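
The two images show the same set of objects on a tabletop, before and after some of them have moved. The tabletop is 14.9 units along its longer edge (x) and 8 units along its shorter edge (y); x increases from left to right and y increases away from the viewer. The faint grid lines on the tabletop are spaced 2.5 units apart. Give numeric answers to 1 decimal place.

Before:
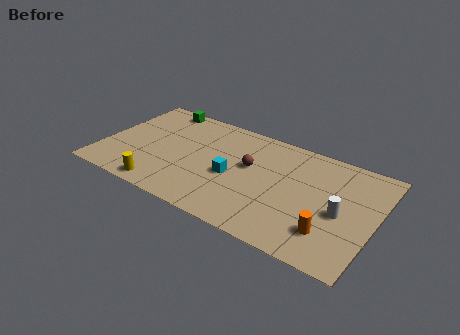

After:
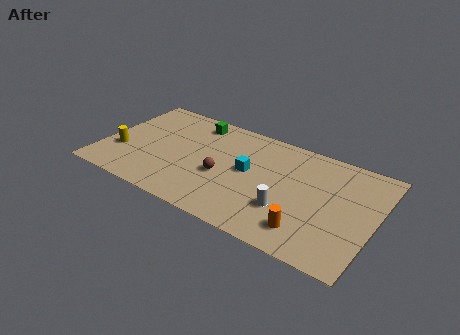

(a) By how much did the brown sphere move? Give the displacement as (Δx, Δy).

(-1.3, -1.4)

The brown sphere started near (8.0, 4.7) and ended near (6.7, 3.3).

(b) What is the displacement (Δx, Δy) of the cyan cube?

(0.8, 0.8)

The cyan cube started near (7.2, 3.5) and ended near (8.0, 4.3).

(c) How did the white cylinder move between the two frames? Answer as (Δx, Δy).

(-2.7, -1.1)

From the two frames, the white cylinder sits at roughly (13.1, 3.6) before and (10.4, 2.5) after.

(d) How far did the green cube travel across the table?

2.1

The green cube moved from about (2.5, 7.2) to (4.6, 6.8), a distance of √(2.1² + 0.4²) ≈ 2.1.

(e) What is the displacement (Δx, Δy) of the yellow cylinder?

(-2.6, 1.8)

The yellow cylinder started near (3.7, 0.9) and ended near (1.1, 2.7).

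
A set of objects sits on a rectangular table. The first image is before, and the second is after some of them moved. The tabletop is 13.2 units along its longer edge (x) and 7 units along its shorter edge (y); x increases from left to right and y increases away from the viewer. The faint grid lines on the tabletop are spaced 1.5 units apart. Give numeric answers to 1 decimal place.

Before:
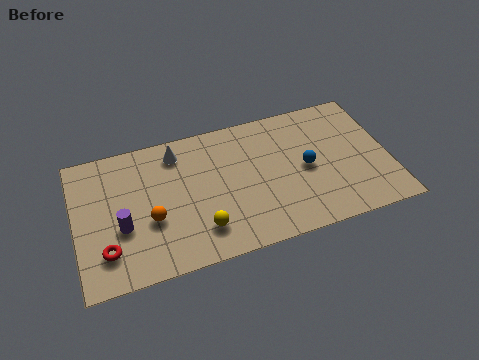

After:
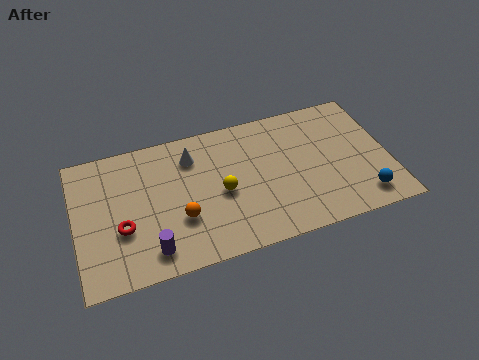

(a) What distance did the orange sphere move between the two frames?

1.2

From (3.1, 2.7) to (4.3, 2.4), the orange sphere covered √(1.2² + 0.3²) ≈ 1.2 units.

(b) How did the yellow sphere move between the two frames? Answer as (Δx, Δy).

(1.0, 1.6)

From the two frames, the yellow sphere sits at roughly (5.1, 1.6) before and (6.1, 3.2) after.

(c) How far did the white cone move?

0.7

The white cone moved from about (4.4, 5.8) to (5.0, 5.4), a distance of √(0.6² + 0.4²) ≈ 0.7.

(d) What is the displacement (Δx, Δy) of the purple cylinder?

(1.1, -1.5)

From the two frames, the purple cylinder sits at roughly (1.9, 2.7) before and (3.0, 1.2) after.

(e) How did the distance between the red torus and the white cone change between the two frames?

-1.0

They were about 5.2 units apart before and 4.2 after — 1.0 units closer together.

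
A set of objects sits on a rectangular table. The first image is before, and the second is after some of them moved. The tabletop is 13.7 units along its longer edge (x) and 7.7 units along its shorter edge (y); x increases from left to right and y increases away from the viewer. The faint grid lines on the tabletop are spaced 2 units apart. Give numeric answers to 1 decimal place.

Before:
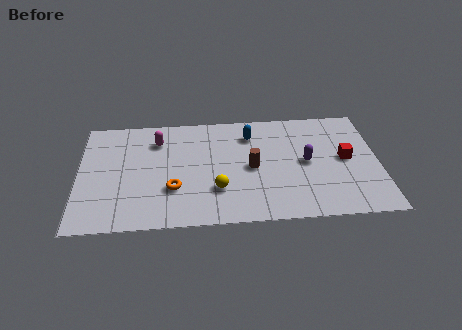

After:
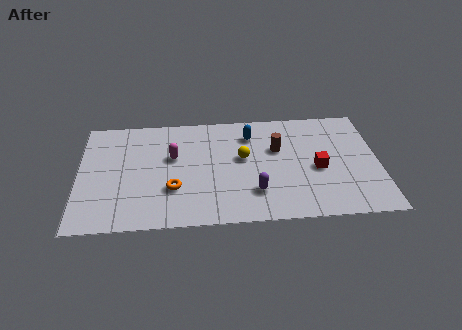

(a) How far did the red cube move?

1.4

The red cube was near (12.2, 4.0) before and (10.9, 3.4) after, so it travelled √(1.3² + 0.6²) ≈ 1.4 units.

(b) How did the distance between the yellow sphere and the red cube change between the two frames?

-2.6

The distance was about 6.1 in the first image and 3.5 in the second, so they moved 2.6 units closer together.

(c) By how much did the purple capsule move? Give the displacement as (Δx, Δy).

(-2.4, -1.9)

The purple capsule was at about (10.4, 3.9) and moved to about (8.0, 2.0).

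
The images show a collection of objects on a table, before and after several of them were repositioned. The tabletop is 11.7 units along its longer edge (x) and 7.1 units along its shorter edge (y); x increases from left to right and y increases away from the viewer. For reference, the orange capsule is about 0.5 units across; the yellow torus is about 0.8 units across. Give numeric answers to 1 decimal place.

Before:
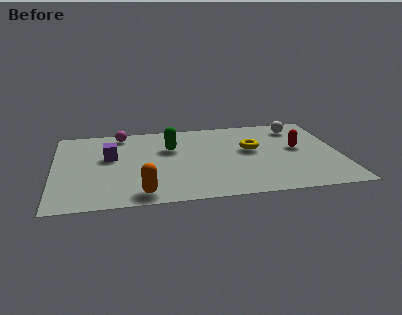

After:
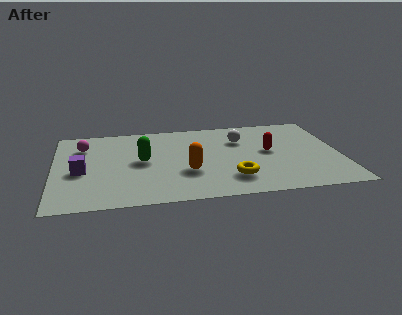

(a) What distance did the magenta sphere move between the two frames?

1.8

From (2.8, 6.2) to (1.2, 5.3), the magenta sphere covered √(1.6² + 0.9²) ≈ 1.8 units.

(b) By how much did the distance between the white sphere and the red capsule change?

-0.3

They were about 1.9 units apart before and 1.6 after — 0.3 units closer together.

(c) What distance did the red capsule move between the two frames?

1.2

From (10.0, 3.9) to (8.8, 3.8), the red capsule covered √(1.2² + 0.1²) ≈ 1.2 units.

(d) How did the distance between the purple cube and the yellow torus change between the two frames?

+0.5

Before: roughly 5.8 units apart; after: 6.3. That's 0.5 units further apart.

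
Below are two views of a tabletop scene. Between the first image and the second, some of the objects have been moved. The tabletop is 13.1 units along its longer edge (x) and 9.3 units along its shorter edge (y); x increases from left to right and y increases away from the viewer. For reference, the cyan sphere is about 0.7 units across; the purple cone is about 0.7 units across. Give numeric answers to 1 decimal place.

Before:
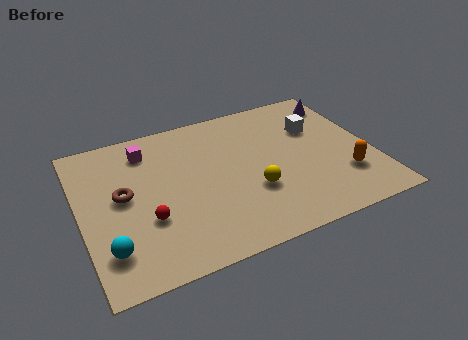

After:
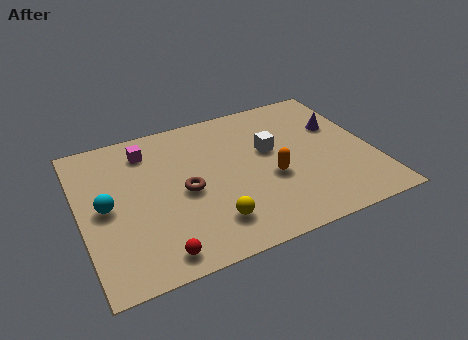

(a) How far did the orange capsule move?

3.4

From (11.6, 2.6) to (8.4, 3.7), the orange capsule covered √(3.2² + 1.1²) ≈ 3.4 units.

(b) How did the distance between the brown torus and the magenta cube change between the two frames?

+0.7

The distance was about 2.8 in the first image and 3.5 in the second, so they moved 0.7 units further apart.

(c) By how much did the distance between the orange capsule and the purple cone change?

-0.9

The distance was about 5.0 in the first image and 4.1 in the second, so they moved 0.9 units closer together.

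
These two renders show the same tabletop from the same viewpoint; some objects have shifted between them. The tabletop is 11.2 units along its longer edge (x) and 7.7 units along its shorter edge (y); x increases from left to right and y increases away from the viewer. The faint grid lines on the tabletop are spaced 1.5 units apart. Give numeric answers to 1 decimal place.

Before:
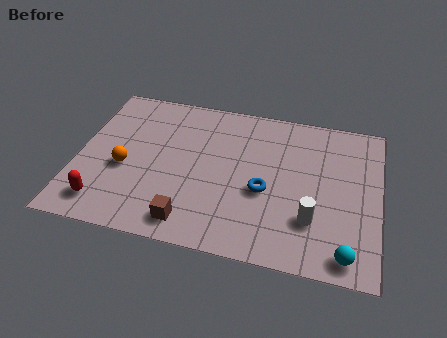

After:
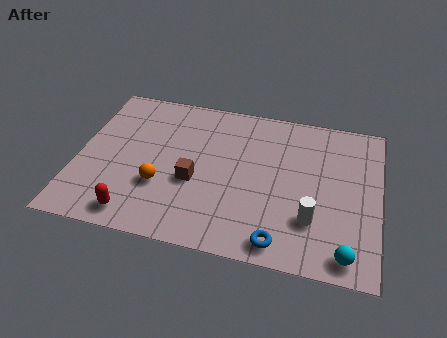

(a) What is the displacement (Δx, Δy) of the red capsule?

(1.2, -0.3)

The red capsule was at about (1.2, 1.3) and moved to about (2.4, 1.0).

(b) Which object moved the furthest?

the blue torus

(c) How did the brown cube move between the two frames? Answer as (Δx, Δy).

(0.0, 2.0)

The brown cube was at about (4.4, 1.1) and moved to about (4.4, 3.1).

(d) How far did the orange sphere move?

1.5

From (1.8, 3.2) to (3.2, 2.6), the orange sphere covered √(1.4² + 0.6²) ≈ 1.5 units.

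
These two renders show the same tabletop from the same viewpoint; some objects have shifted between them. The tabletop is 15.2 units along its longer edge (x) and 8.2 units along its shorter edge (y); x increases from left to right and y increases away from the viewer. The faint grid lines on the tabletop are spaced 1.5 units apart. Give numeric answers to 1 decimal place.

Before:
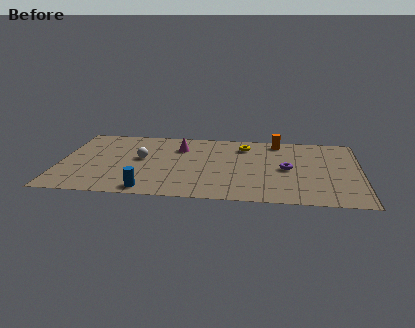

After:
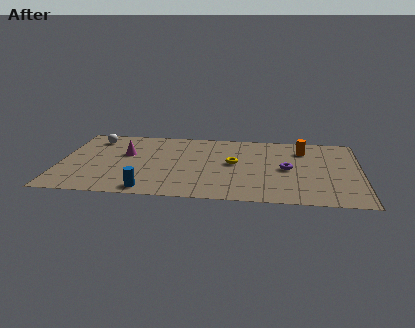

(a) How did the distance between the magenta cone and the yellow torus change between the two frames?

+2.2

Before: roughly 3.3 units apart; after: 5.5. That's 2.2 units further apart.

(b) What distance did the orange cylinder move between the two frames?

1.6

From (11.0, 7.2) to (12.3, 6.3), the orange cylinder covered √(1.3² + 0.9²) ≈ 1.6 units.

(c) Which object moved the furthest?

the white sphere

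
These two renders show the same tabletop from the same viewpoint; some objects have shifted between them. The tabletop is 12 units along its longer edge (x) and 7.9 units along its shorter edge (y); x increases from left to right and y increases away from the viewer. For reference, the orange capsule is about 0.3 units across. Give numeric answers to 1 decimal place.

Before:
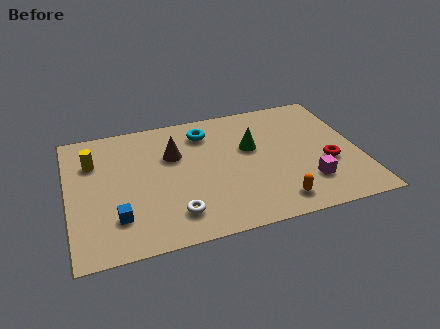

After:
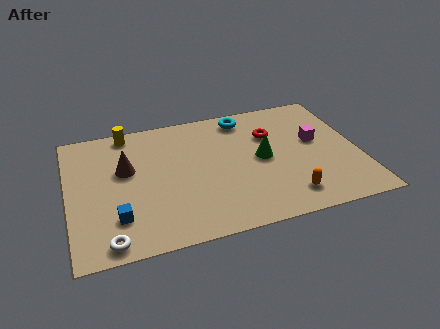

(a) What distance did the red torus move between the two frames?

3.2

The red torus was near (10.6, 3.0) before and (8.5, 5.4) after, so it travelled √(2.1² + 2.4²) ≈ 3.2 units.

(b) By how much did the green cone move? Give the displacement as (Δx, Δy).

(0.4, -0.8)

From the two frames, the green cone sits at roughly (7.6, 4.8) before and (8.0, 4.0) after.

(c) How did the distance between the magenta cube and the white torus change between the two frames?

+4.0

Before: roughly 5.5 units apart; after: 9.5. That's 4.0 units further apart.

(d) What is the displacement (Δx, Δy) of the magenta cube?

(0.6, 2.5)

The magenta cube was at about (9.7, 2.0) and moved to about (10.3, 4.5).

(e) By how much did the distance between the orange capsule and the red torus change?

+1.1

The distance was about 2.9 in the first image and 4.0 in the second, so they moved 1.1 units further apart.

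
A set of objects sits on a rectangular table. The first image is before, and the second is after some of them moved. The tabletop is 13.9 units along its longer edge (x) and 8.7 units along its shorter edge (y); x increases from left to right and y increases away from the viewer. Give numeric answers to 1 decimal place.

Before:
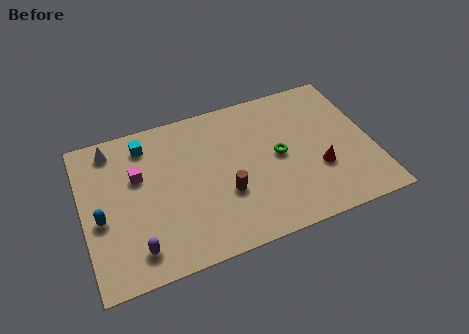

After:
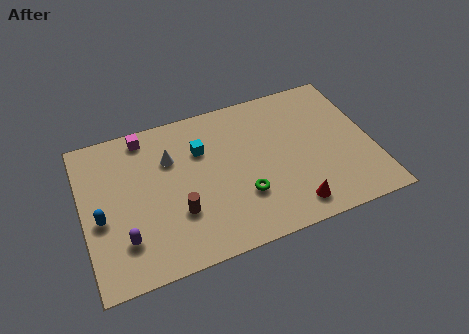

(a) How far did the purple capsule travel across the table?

0.9

The purple capsule moved from about (2.3, 1.5) to (1.8, 2.2), a distance of √(0.5² + 0.7²) ≈ 0.9.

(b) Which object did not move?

the blue capsule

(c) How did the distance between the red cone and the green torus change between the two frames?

+0.3

They were about 2.3 units apart before and 2.6 after — 0.3 units further apart.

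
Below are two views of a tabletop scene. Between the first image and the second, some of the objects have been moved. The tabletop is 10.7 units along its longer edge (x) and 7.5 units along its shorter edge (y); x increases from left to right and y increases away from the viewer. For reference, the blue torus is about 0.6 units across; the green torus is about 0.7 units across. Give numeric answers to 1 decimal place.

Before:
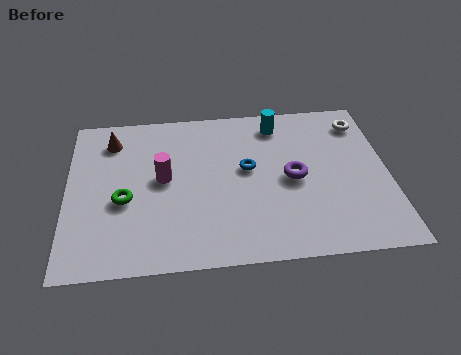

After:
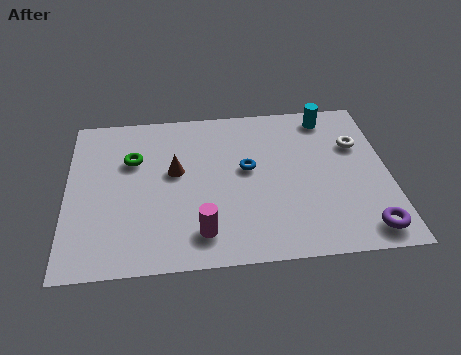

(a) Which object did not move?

the blue torus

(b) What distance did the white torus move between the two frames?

1.1

The white torus was near (9.9, 6.1) before and (9.7, 5.0) after, so it travelled √(0.2² + 1.1²) ≈ 1.1 units.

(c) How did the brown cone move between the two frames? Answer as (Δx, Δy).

(2.1, -1.7)

The brown cone started near (1.5, 6.0) and ended near (3.6, 4.3).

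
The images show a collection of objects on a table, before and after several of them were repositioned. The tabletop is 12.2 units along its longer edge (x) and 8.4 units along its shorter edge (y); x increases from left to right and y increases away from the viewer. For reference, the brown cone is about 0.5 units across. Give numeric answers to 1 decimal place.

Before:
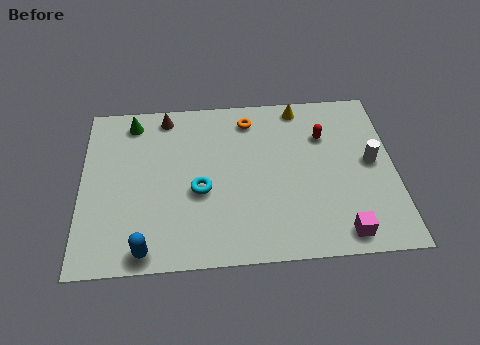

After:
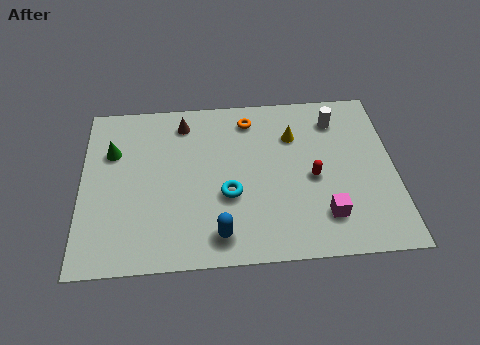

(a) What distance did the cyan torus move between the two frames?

1.1

The cyan torus was near (4.6, 3.5) before and (5.7, 3.2) after, so it travelled √(1.1² + 0.3²) ≈ 1.1 units.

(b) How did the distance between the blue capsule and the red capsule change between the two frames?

-4.2

They were about 8.7 units apart before and 4.5 after — 4.2 units closer together.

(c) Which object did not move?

the orange torus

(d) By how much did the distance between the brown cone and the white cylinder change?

-2.5

They were about 8.5 units apart before and 6.0 after — 2.5 units closer together.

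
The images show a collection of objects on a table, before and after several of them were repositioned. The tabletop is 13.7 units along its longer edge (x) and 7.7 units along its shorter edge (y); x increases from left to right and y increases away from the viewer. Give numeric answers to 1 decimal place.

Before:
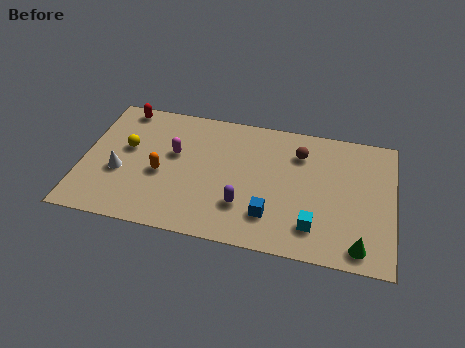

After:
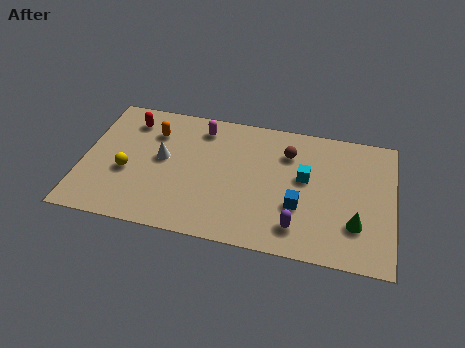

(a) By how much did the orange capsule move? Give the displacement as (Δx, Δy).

(-0.5, 2.4)

The orange capsule was at about (3.5, 3.3) and moved to about (3.0, 5.7).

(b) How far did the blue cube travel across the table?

1.4

The blue cube was near (8.4, 1.9) before and (9.6, 2.7) after, so it travelled √(1.2² + 0.8²) ≈ 1.4 units.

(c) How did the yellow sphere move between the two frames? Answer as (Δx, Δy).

(0.1, -1.4)

From the two frames, the yellow sphere sits at roughly (1.9, 4.5) before and (2.0, 3.1) after.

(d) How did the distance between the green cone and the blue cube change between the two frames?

-1.5

They were about 4.0 units apart before and 2.5 after — 1.5 units closer together.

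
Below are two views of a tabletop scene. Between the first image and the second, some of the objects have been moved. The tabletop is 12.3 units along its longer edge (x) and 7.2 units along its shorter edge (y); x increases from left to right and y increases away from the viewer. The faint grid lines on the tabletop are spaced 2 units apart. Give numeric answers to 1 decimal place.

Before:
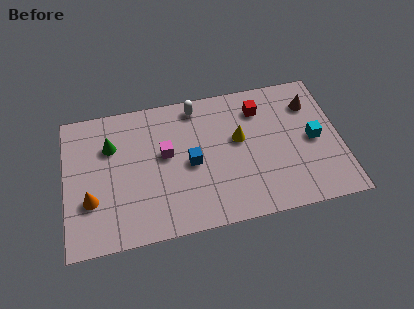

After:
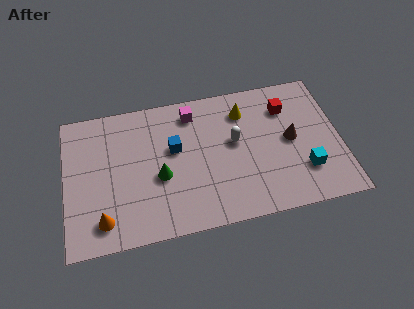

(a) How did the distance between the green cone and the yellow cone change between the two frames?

-1.1

The distance was about 5.8 in the first image and 4.7 in the second, so they moved 1.1 units closer together.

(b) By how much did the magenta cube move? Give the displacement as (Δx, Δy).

(1.3, 1.9)

The magenta cube was at about (4.5, 4.1) and moved to about (5.8, 6.0).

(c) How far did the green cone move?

2.9

The green cone moved from about (2.1, 5.0) to (4.2, 3.0), a distance of √(2.1² + 2.0²) ≈ 2.9.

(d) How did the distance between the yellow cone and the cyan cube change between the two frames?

+1.0

Before: roughly 3.4 units apart; after: 4.4. That's 1.0 units further apart.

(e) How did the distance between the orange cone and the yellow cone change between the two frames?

+0.9

Before: roughly 6.9 units apart; after: 7.8. That's 0.9 units further apart.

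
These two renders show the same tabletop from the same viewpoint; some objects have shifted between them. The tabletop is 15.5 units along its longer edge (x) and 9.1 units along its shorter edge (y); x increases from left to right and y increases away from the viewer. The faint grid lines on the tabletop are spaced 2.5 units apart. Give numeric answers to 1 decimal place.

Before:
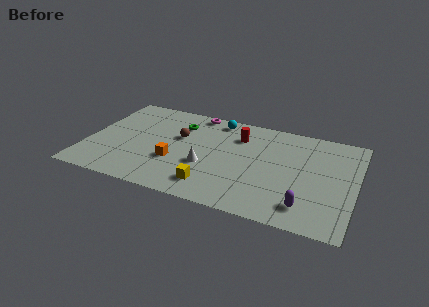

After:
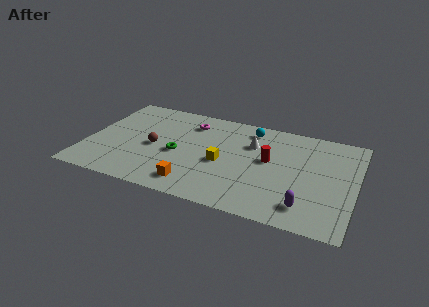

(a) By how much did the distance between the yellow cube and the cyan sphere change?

-2.4

They were about 6.3 units apart before and 3.9 after — 2.4 units closer together.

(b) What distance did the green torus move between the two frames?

2.8

The green torus was near (5.1, 6.8) before and (5.3, 4.0) after, so it travelled √(0.2² + 2.8²) ≈ 2.8 units.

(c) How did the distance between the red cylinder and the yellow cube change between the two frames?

-2.4

The distance was about 5.2 in the first image and 2.8 in the second, so they moved 2.4 units closer together.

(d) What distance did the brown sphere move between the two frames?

1.9

The brown sphere was near (5.2, 5.6) before and (3.9, 4.2) after, so it travelled √(1.3² + 1.4²) ≈ 1.9 units.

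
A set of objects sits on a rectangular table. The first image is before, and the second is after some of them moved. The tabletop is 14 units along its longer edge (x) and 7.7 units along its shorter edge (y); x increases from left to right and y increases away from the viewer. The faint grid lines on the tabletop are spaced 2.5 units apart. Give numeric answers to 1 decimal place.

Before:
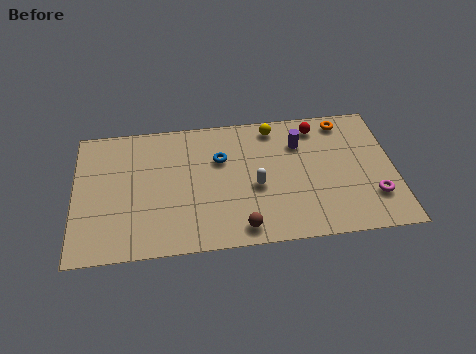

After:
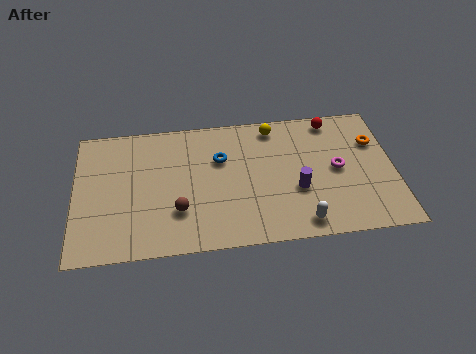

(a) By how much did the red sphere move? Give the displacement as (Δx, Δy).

(0.7, 0.3)

The red sphere was at about (10.7, 6.5) and moved to about (11.4, 6.8).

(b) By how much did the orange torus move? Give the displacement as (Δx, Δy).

(1.3, -1.4)

The orange torus started near (11.9, 6.7) and ended near (13.2, 5.3).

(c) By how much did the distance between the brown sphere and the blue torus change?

-0.8

They were about 4.2 units apart before and 3.4 after — 0.8 units closer together.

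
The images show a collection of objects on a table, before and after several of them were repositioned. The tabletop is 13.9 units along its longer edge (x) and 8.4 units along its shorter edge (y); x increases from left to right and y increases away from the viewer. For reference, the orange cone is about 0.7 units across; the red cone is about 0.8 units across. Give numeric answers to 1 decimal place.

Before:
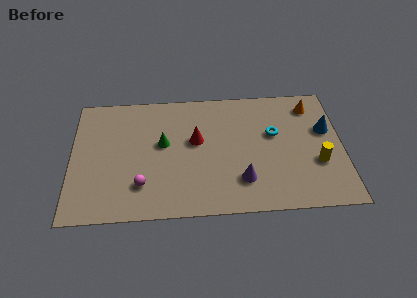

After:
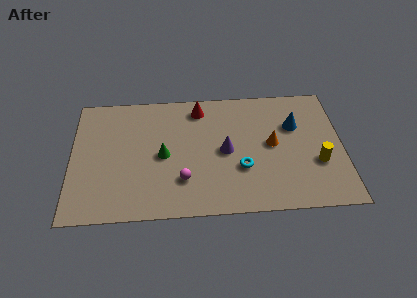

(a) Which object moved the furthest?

the orange cone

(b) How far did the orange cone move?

3.3

The orange cone was near (12.4, 6.9) before and (10.3, 4.4) after, so it travelled √(2.1² + 2.5²) ≈ 3.3 units.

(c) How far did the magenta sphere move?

2.1

The magenta sphere moved from about (3.6, 2.1) to (5.7, 2.3), a distance of √(2.1² + 0.2²) ≈ 2.1.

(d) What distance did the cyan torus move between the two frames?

2.8

From (10.4, 5.1) to (8.7, 2.9), the cyan torus covered √(1.7² + 2.2²) ≈ 2.8 units.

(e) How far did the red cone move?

2.2

From (6.4, 4.9) to (6.6, 7.1), the red cone covered √(0.2² + 2.2²) ≈ 2.2 units.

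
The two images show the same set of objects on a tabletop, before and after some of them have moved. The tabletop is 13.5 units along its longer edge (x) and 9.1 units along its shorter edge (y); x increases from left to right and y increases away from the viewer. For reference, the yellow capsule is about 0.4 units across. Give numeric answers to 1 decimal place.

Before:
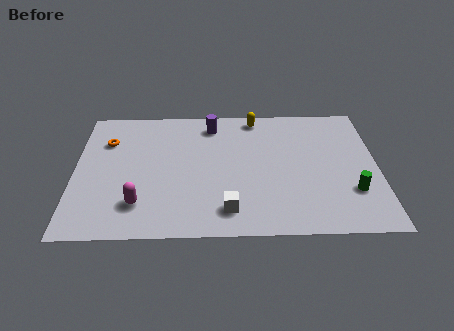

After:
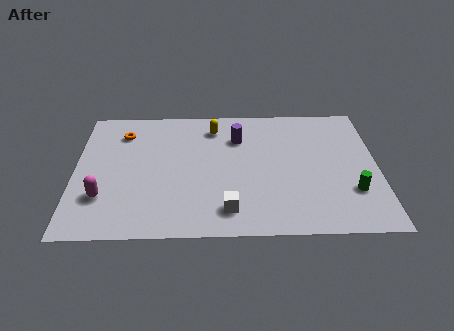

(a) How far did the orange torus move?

0.9

From (1.4, 6.5) to (2.1, 7.1), the orange torus covered √(0.7² + 0.6²) ≈ 0.9 units.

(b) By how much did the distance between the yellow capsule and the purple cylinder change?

-0.7

Before: roughly 2.1 units apart; after: 1.4. That's 0.7 units closer together.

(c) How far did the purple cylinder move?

1.6

From (6.1, 7.6) to (7.3, 6.6), the purple cylinder covered √(1.2² + 1.0²) ≈ 1.6 units.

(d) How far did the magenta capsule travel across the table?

1.7

The magenta capsule was near (2.9, 2.1) before and (1.3, 2.6) after, so it travelled √(1.6² + 0.5²) ≈ 1.7 units.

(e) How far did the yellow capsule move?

2.0

The yellow capsule was near (8.1, 8.1) before and (6.2, 7.4) after, so it travelled √(1.9² + 0.7²) ≈ 2.0 units.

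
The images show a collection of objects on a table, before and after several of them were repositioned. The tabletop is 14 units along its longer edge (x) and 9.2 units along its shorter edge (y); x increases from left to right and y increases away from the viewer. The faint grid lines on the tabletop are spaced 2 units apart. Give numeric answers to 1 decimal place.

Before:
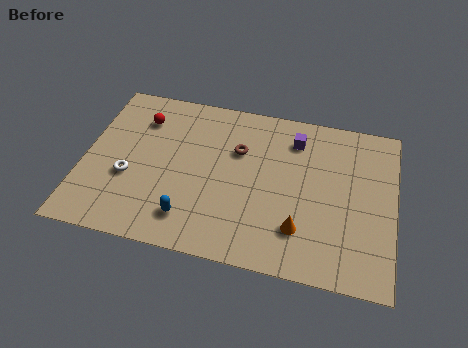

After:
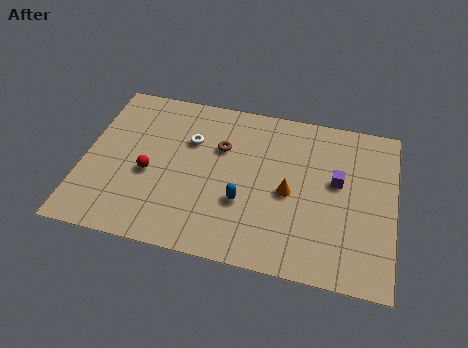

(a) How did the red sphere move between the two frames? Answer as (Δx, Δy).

(0.6, -3.1)

The red sphere started near (2.4, 7.0) and ended near (3.0, 3.9).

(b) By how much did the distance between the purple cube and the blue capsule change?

-2.4

Before: roughly 7.0 units apart; after: 4.6. That's 2.4 units closer together.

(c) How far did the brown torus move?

0.8

The brown torus moved from about (6.9, 6.1) to (6.1, 6.1), a distance of √(0.8² + 0.0²) ≈ 0.8.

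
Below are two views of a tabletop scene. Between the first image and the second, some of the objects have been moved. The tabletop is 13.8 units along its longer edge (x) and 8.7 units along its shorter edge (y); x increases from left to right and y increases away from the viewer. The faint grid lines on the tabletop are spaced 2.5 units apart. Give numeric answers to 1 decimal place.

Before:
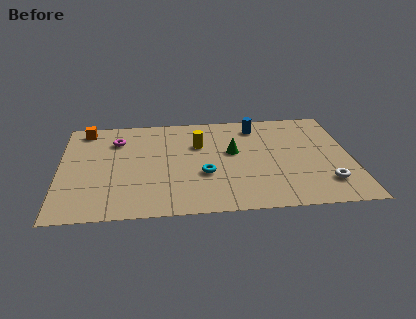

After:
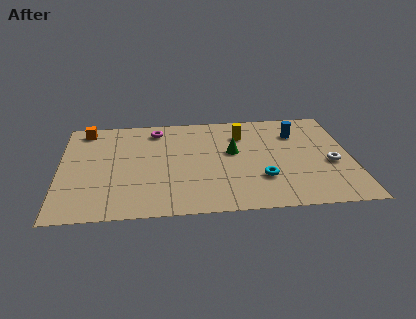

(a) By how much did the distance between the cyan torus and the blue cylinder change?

-0.6

They were about 4.8 units apart before and 4.2 after — 0.6 units closer together.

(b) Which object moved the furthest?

the cyan torus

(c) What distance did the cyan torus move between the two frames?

2.8

The cyan torus moved from about (6.8, 3.2) to (9.5, 2.6), a distance of √(2.7² + 0.6²) ≈ 2.8.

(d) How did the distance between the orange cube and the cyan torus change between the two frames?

+2.6

Before: roughly 7.1 units apart; after: 9.7. That's 2.6 units further apart.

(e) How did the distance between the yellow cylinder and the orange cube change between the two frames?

+1.9

The distance was about 5.7 in the first image and 7.6 in the second, so they moved 1.9 units further apart.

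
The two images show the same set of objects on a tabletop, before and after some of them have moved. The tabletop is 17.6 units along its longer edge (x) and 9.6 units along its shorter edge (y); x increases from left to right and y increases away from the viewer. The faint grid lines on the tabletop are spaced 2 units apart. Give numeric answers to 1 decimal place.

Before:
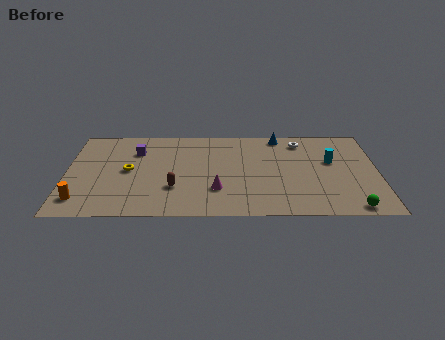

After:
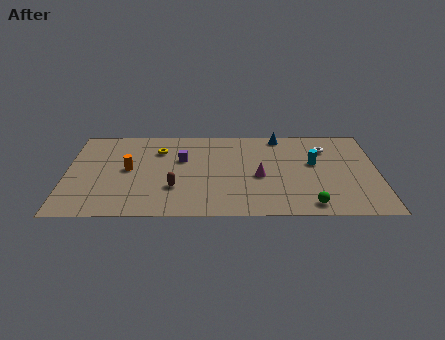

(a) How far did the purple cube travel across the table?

2.8

From (3.9, 7.0) to (6.5, 6.1), the purple cube covered √(2.6² + 0.9²) ≈ 2.8 units.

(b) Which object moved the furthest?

the orange cylinder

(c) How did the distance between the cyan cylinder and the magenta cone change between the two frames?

-3.8

Before: roughly 7.2 units apart; after: 3.4. That's 3.8 units closer together.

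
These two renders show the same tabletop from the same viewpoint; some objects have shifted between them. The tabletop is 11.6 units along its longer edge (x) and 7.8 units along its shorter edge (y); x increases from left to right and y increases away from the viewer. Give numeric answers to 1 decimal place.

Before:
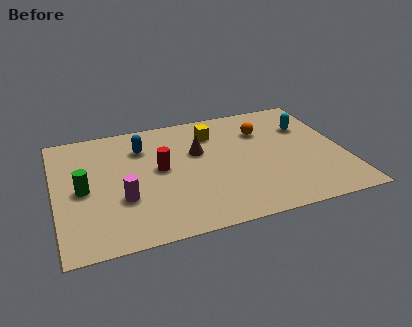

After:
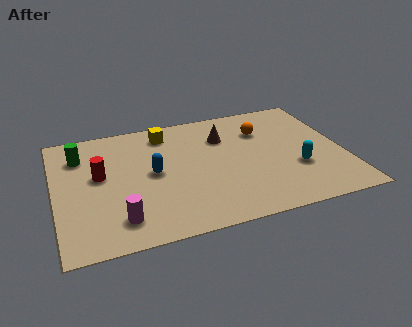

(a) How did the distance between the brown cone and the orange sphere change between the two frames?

-1.2

The distance was about 2.8 in the first image and 1.6 in the second, so they moved 1.2 units closer together.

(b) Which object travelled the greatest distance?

the cyan capsule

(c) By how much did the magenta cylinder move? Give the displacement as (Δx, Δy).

(-0.2, -1.2)

The magenta cylinder started near (2.6, 2.7) and ended near (2.4, 1.5).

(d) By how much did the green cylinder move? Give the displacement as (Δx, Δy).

(0.0, 2.2)

The green cylinder started near (1.1, 3.7) and ended near (1.1, 5.9).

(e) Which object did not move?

the orange sphere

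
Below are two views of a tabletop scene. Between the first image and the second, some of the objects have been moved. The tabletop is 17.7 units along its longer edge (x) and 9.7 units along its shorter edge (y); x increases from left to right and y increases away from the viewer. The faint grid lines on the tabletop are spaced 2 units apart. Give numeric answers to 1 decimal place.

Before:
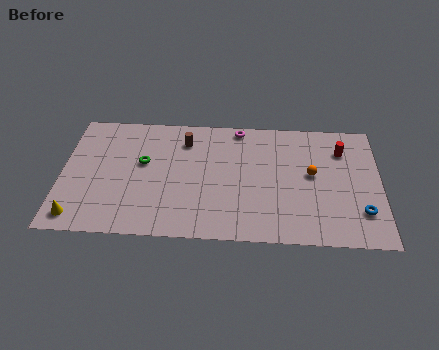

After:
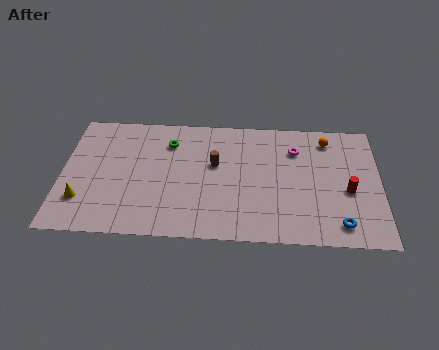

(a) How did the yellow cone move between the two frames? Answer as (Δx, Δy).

(0.2, 1.3)

From the two frames, the yellow cone sits at roughly (1.0, 1.3) before and (1.2, 2.6) after.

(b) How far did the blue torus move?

1.6

The blue torus was near (16.6, 2.5) before and (15.4, 1.5) after, so it travelled √(1.2² + 1.0²) ≈ 1.6 units.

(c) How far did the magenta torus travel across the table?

3.6

The magenta torus was near (9.8, 8.8) before and (13.0, 7.2) after, so it travelled √(3.2² + 1.6²) ≈ 3.6 units.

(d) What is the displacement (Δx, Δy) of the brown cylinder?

(1.7, -1.8)

From the two frames, the brown cylinder sits at roughly (6.8, 7.6) before and (8.5, 5.8) after.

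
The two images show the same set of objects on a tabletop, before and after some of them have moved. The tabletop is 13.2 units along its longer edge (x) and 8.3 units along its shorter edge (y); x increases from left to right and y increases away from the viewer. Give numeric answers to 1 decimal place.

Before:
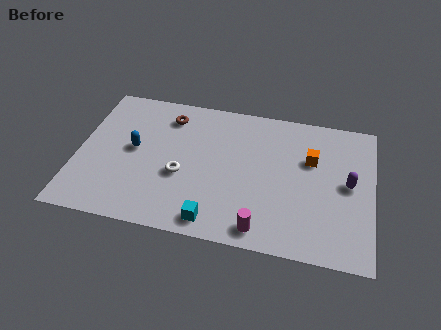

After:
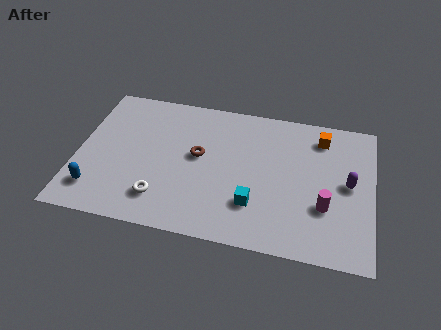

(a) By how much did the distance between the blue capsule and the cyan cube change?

+1.9

Before: roughly 5.1 units apart; after: 7.0. That's 1.9 units further apart.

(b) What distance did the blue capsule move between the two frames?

3.1

The blue capsule moved from about (2.5, 4.4) to (1.0, 1.7), a distance of √(1.5² + 2.7²) ≈ 3.1.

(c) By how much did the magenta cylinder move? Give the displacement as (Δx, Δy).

(2.7, 1.8)

From the two frames, the magenta cylinder sits at roughly (8.4, 1.0) before and (11.1, 2.8) after.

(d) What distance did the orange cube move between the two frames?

1.5

From (10.4, 5.4) to (10.8, 6.8), the orange cube covered √(0.4² + 1.4²) ≈ 1.5 units.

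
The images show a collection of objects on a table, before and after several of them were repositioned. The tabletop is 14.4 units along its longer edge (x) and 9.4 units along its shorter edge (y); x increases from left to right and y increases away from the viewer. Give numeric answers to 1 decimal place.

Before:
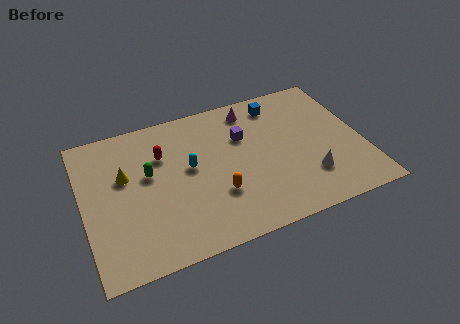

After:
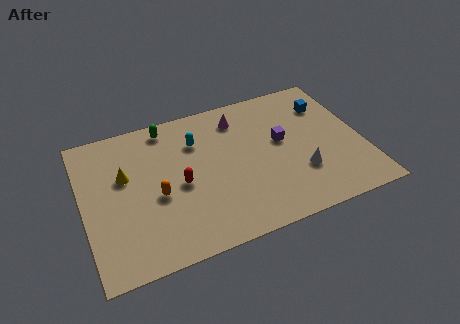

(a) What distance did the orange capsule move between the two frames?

3.2

The orange capsule moved from about (6.7, 3.0) to (3.7, 4.0), a distance of √(3.0² + 1.0²) ≈ 3.2.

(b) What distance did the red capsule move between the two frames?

2.3

The red capsule moved from about (4.2, 6.5) to (4.9, 4.3), a distance of √(0.7² + 2.2²) ≈ 2.3.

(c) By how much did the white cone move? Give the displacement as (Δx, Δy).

(-0.4, 0.4)

The white cone was at about (11.4, 2.5) and moved to about (11.0, 2.9).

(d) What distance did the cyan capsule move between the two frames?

1.7

The cyan capsule was near (5.5, 5.2) before and (6.0, 6.8) after, so it travelled √(0.5² + 1.6²) ≈ 1.7 units.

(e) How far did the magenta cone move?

0.8

The magenta cone was near (9.0, 8.0) before and (8.3, 7.6) after, so it travelled √(0.7² + 0.4²) ≈ 0.8 units.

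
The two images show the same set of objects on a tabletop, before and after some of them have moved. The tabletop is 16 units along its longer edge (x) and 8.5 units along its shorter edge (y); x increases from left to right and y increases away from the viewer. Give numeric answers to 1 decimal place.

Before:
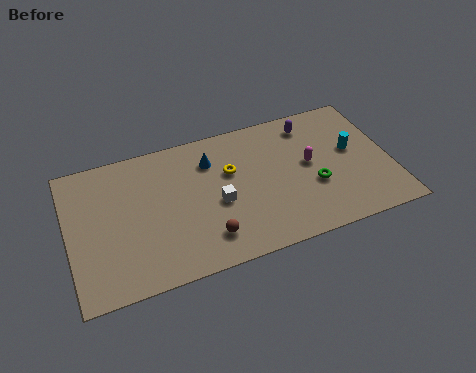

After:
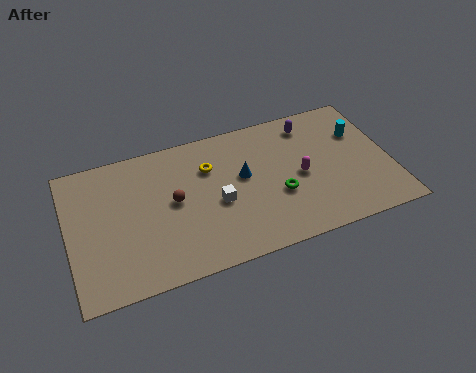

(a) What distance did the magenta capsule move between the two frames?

0.8

From (12.0, 4.6) to (11.5, 4.0), the magenta capsule covered √(0.5² + 0.6²) ≈ 0.8 units.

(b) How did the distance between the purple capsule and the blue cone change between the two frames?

-0.9

Before: roughly 5.1 units apart; after: 4.2. That's 0.9 units closer together.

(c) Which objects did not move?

the purple capsule and the white cube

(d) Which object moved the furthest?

the brown sphere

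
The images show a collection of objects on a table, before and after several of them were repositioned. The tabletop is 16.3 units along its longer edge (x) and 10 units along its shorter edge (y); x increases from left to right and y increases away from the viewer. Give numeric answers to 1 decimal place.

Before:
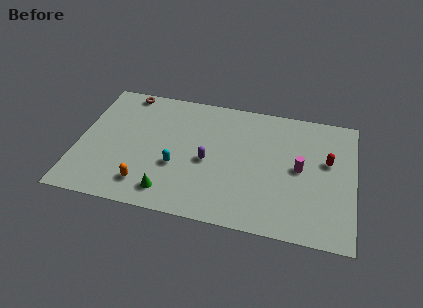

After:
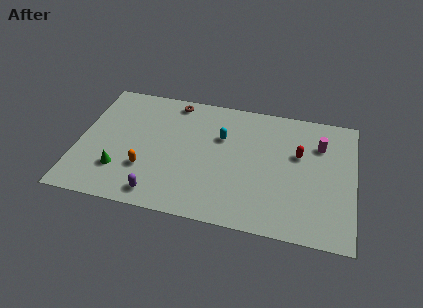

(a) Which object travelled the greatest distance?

the purple capsule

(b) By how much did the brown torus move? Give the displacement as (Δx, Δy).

(2.9, -0.2)

From the two frames, the brown torus sits at roughly (2.5, 9.1) before and (5.4, 8.9) after.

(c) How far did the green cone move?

3.2

The green cone moved from about (5.6, 1.6) to (2.6, 2.7), a distance of √(3.0² + 1.1²) ≈ 3.2.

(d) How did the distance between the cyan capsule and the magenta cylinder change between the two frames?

-1.5

The distance was about 7.3 in the first image and 5.8 in the second, so they moved 1.5 units closer together.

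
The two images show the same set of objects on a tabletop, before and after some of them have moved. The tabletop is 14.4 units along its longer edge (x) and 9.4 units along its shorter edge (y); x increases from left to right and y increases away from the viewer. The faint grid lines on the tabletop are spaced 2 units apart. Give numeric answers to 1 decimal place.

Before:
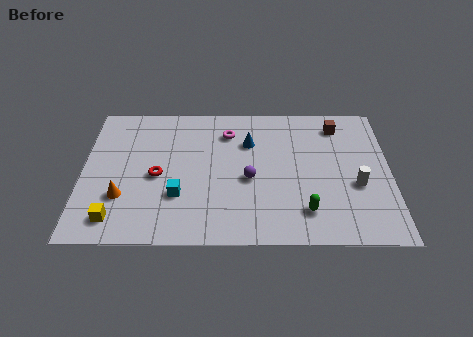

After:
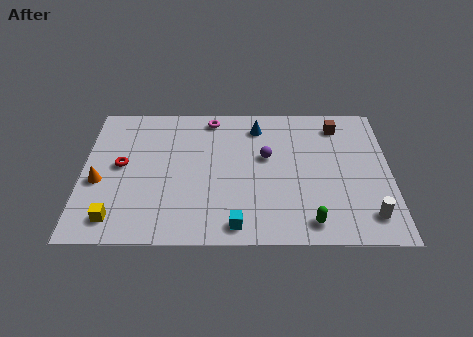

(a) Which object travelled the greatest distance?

the cyan cube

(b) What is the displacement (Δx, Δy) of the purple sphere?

(0.8, 1.5)

From the two frames, the purple sphere sits at roughly (7.8, 4.1) before and (8.6, 5.6) after.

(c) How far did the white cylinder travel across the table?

2.1

The white cylinder was near (12.8, 3.7) before and (13.3, 1.7) after, so it travelled √(0.5² + 2.0²) ≈ 2.1 units.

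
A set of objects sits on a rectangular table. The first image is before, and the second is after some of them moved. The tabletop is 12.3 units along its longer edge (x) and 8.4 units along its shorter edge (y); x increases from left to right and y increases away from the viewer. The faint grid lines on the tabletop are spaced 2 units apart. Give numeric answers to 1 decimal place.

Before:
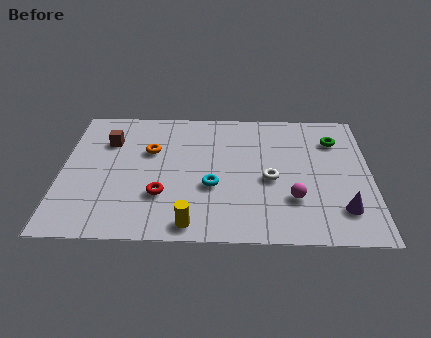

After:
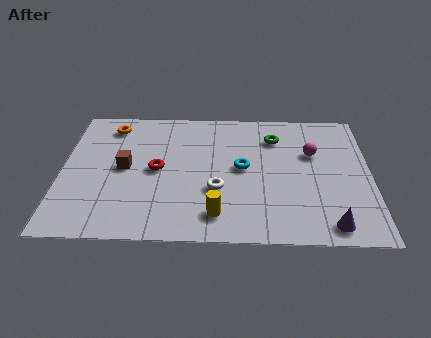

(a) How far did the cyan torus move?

1.7

From (6.0, 3.2) to (7.2, 4.4), the cyan torus covered √(1.2² + 1.2²) ≈ 1.7 units.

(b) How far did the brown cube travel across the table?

1.8

The brown cube moved from about (1.8, 6.0) to (2.5, 4.3), a distance of √(0.7² + 1.7²) ≈ 1.8.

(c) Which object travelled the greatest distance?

the magenta sphere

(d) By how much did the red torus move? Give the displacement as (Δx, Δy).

(-0.2, 1.6)

From the two frames, the red torus sits at roughly (4.0, 2.6) before and (3.8, 4.2) after.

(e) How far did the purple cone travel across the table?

1.0

The purple cone moved from about (11.1, 1.9) to (10.6, 1.0), a distance of √(0.5² + 0.9²) ≈ 1.0.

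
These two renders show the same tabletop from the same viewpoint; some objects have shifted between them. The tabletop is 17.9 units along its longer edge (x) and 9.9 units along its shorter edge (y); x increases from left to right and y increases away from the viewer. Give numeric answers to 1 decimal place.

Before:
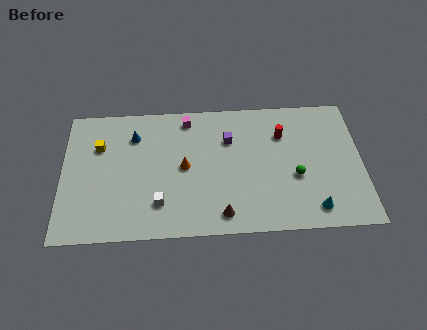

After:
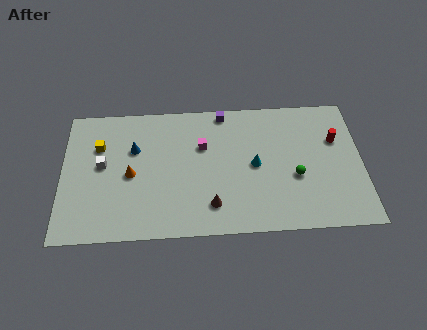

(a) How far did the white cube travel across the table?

4.5

The white cube was near (5.8, 2.4) before and (2.4, 5.4) after, so it travelled √(3.4² + 3.0²) ≈ 4.5 units.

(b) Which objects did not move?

the yellow cube and the green sphere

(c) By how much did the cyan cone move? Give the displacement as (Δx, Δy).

(-3.4, 3.4)

The cyan cone started near (14.9, 1.5) and ended near (11.5, 4.9).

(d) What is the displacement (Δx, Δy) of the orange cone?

(-3.2, -0.4)

The orange cone started near (7.3, 5.0) and ended near (4.1, 4.6).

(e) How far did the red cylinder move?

3.3

From (13.2, 7.1) to (16.4, 6.5), the red cylinder covered √(3.2² + 0.6²) ≈ 3.3 units.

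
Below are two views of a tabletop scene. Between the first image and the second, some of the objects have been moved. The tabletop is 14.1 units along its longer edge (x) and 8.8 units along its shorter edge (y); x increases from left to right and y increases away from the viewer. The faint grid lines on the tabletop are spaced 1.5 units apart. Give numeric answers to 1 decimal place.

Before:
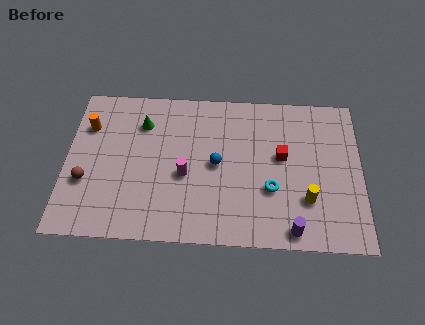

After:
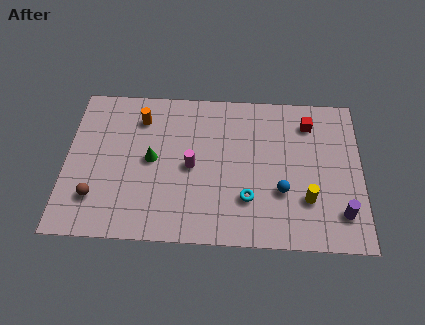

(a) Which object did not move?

the yellow cylinder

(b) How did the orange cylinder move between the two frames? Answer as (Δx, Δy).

(2.5, 0.6)

From the two frames, the orange cylinder sits at roughly (1.0, 6.3) before and (3.5, 6.9) after.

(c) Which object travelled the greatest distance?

the blue sphere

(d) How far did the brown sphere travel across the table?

1.0

From (1.0, 3.1) to (1.5, 2.2), the brown sphere covered √(0.5² + 0.9²) ≈ 1.0 units.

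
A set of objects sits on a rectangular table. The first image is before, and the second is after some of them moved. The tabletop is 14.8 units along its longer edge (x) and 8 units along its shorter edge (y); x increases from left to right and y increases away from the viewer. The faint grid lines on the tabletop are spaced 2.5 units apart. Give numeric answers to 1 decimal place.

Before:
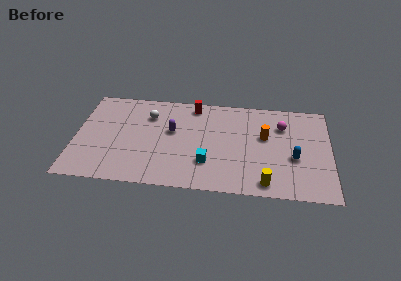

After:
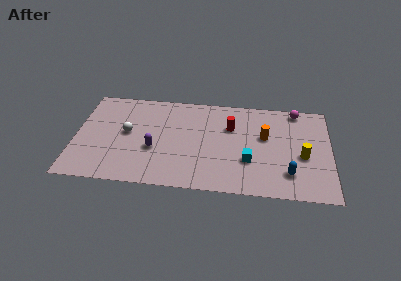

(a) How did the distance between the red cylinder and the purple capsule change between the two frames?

+2.4

The distance was about 2.6 in the first image and 5.0 in the second, so they moved 2.4 units further apart.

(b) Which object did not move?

the orange cylinder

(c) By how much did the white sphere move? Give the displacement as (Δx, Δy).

(-1.2, -1.6)

The white sphere was at about (4.2, 5.9) and moved to about (3.0, 4.3).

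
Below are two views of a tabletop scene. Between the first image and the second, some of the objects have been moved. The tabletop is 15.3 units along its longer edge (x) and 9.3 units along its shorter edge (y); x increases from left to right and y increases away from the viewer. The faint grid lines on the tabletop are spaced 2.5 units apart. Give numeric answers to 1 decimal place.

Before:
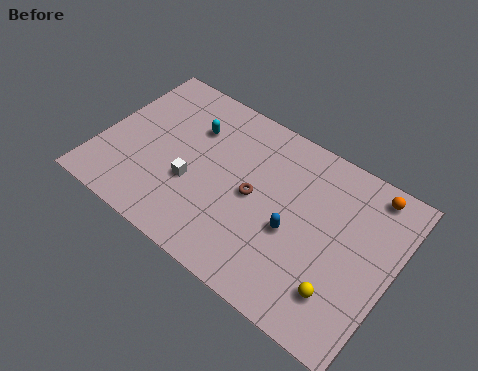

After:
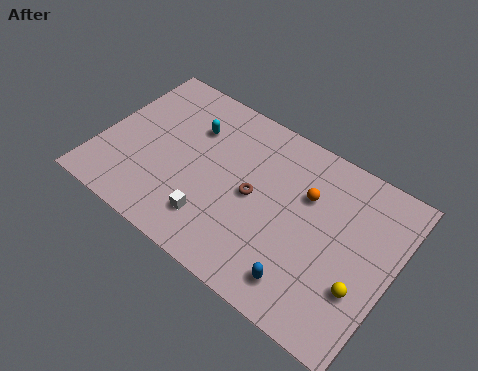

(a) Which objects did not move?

the cyan capsule and the brown torus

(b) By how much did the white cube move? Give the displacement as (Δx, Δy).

(1.4, -1.4)

The white cube was at about (5.0, 3.5) and moved to about (6.4, 2.1).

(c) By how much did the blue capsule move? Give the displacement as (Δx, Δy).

(1.0, -2.3)

The blue capsule started near (10.3, 3.9) and ended near (11.3, 1.6).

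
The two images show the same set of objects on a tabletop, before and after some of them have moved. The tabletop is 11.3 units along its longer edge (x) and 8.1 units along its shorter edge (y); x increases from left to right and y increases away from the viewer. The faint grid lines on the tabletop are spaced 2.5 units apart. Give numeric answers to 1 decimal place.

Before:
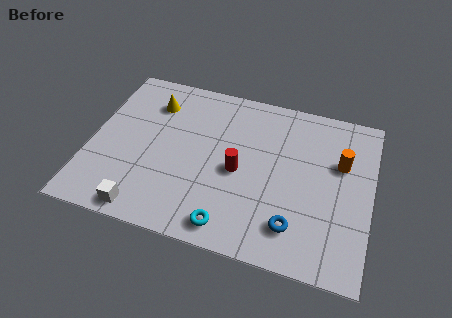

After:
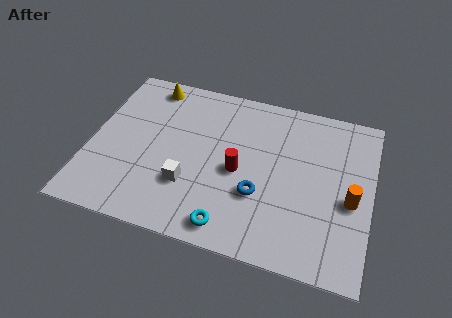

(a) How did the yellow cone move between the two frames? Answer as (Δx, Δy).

(-0.2, 0.9)

The yellow cone was at about (2.3, 6.2) and moved to about (2.1, 7.1).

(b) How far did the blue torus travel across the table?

1.9

The blue torus was near (8.4, 1.7) before and (6.9, 2.8) after, so it travelled √(1.5² + 1.1²) ≈ 1.9 units.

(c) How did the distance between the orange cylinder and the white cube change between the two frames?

-2.2

Before: roughly 8.7 units apart; after: 6.5. That's 2.2 units closer together.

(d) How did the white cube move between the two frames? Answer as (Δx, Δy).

(1.6, 1.7)

The white cube was at about (2.5, 0.8) and moved to about (4.1, 2.5).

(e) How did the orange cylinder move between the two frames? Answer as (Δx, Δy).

(0.5, -1.7)

From the two frames, the orange cylinder sits at roughly (10.0, 5.2) before and (10.5, 3.5) after.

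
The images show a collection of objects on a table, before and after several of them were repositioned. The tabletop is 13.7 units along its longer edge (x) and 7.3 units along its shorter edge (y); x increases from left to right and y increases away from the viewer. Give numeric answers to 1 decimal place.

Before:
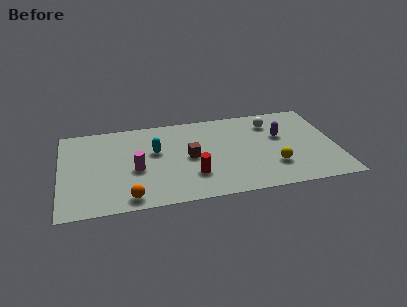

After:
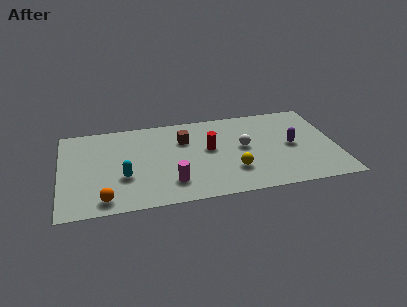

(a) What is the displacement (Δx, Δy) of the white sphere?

(-1.5, -1.8)

The white sphere was at about (10.6, 5.7) and moved to about (9.1, 3.9).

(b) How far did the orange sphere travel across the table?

1.2

The orange sphere was near (3.3, 0.9) before and (2.1, 1.0) after, so it travelled √(1.2² + 0.1²) ≈ 1.2 units.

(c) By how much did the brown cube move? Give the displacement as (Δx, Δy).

(-0.2, 1.5)

From the two frames, the brown cube sits at roughly (6.4, 3.6) before and (6.2, 5.1) after.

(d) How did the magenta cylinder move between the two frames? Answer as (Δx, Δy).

(1.7, -1.4)

From the two frames, the magenta cylinder sits at roughly (3.7, 3.1) before and (5.4, 1.7) after.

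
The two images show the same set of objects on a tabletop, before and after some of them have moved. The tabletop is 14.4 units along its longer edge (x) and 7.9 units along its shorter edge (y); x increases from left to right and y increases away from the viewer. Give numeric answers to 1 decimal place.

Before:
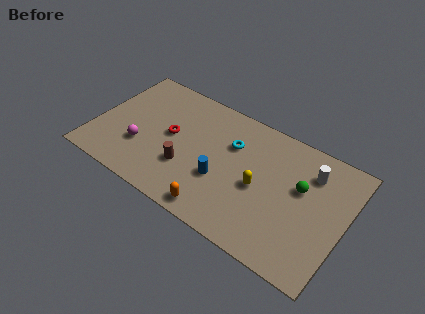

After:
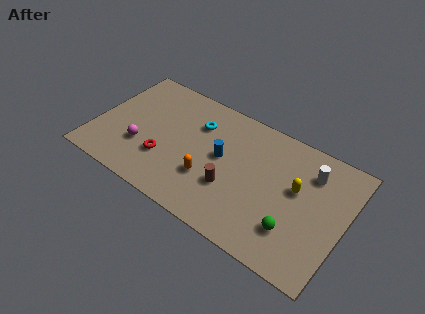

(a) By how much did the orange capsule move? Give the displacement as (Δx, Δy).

(-0.8, 1.7)

From the two frames, the orange capsule sits at roughly (7.6, 0.9) before and (6.8, 2.6) after.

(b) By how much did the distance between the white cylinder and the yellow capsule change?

-2.0

The distance was about 3.5 in the first image and 1.5 in the second, so they moved 2.0 units closer together.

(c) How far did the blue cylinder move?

1.4

The blue cylinder moved from about (7.5, 2.9) to (7.3, 4.3), a distance of √(0.2² + 1.4²) ≈ 1.4.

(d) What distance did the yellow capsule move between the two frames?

2.2

From (9.6, 3.6) to (11.6, 4.6), the yellow capsule covered √(2.0² + 1.0²) ≈ 2.2 units.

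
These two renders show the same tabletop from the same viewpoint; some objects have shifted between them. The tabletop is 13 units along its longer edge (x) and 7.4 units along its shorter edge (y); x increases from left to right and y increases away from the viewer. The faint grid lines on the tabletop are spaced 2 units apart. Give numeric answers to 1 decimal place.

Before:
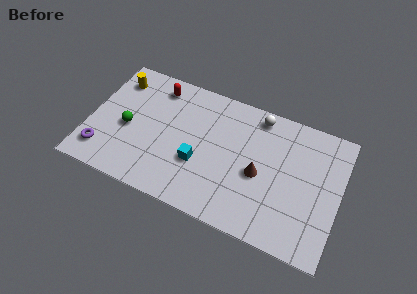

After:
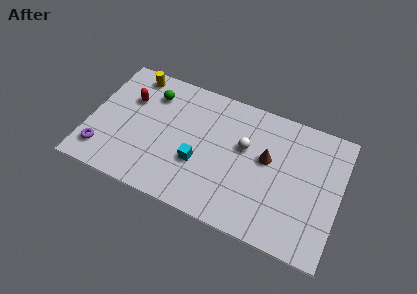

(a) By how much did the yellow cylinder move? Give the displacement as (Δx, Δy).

(0.8, 0.6)

From the two frames, the yellow cylinder sits at roughly (1.1, 5.9) before and (1.9, 6.5) after.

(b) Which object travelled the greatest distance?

the green sphere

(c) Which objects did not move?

the purple torus and the cyan cube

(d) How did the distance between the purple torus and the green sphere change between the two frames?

+2.6

Before: roughly 2.1 units apart; after: 4.7. That's 2.6 units further apart.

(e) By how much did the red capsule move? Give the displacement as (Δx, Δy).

(-1.3, -1.2)

The red capsule started near (3.2, 6.2) and ended near (1.9, 5.0).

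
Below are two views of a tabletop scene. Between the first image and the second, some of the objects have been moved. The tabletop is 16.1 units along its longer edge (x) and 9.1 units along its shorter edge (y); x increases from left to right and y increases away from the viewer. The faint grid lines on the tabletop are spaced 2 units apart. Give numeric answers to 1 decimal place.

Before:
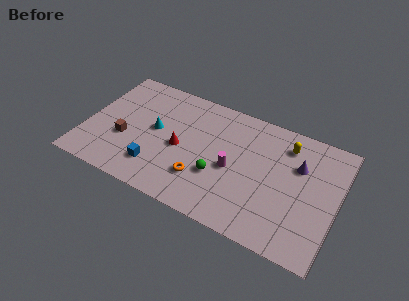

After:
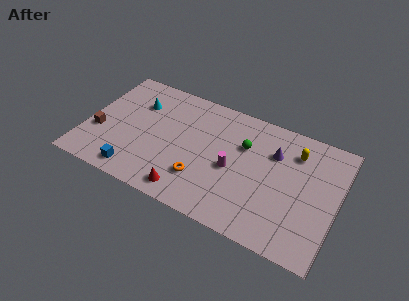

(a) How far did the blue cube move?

1.5

The blue cube moved from about (4.8, 2.1) to (3.6, 1.2), a distance of √(1.2² + 0.9²) ≈ 1.5.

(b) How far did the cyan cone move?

2.1

The cyan cone was near (4.4, 4.9) before and (3.0, 6.5) after, so it travelled √(1.4² + 1.6²) ≈ 2.1 units.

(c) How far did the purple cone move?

1.6

The purple cone was near (13.5, 6.1) before and (11.9, 6.4) after, so it travelled √(1.6² + 0.3²) ≈ 1.6 units.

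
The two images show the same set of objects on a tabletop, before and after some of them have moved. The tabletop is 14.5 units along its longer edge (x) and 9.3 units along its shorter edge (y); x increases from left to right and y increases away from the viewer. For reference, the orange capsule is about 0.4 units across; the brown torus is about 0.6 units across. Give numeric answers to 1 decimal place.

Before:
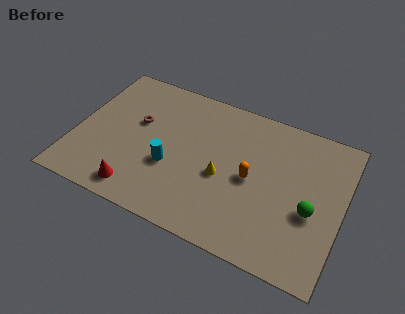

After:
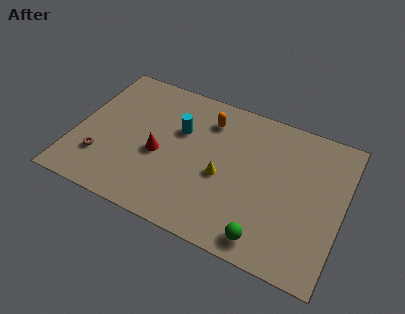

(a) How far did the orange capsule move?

3.9

The orange capsule was near (9.6, 4.5) before and (6.9, 7.3) after, so it travelled √(2.7² + 2.8²) ≈ 3.9 units.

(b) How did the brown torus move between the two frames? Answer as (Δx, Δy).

(-1.6, -3.1)

The brown torus started near (3.2, 5.6) and ended near (1.6, 2.5).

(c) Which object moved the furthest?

the orange capsule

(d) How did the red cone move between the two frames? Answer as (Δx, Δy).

(0.8, 2.7)

The red cone started near (3.8, 1.3) and ended near (4.6, 4.0).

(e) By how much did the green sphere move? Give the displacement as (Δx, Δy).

(-2.1, -2.6)

The green sphere started near (12.9, 3.8) and ended near (10.8, 1.2).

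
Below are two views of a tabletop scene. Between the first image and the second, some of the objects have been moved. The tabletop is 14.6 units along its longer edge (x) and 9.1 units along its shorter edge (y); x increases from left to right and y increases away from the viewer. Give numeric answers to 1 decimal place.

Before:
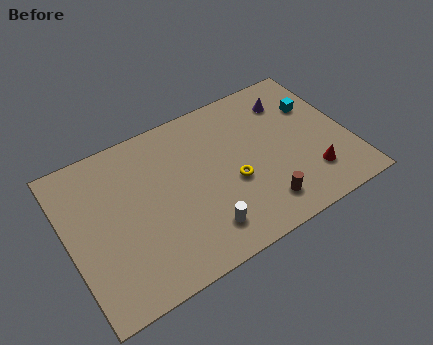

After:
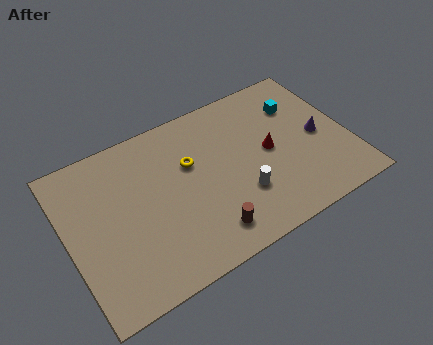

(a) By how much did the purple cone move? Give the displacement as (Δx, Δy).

(1.1, -2.8)

The purple cone was at about (12.0, 7.1) and moved to about (13.1, 4.3).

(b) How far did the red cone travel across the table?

3.0

From (12.3, 2.2) to (10.5, 4.6), the red cone covered √(1.8² + 2.4²) ≈ 3.0 units.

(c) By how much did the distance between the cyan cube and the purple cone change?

+0.9

They were about 1.5 units apart before and 2.4 after — 0.9 units further apart.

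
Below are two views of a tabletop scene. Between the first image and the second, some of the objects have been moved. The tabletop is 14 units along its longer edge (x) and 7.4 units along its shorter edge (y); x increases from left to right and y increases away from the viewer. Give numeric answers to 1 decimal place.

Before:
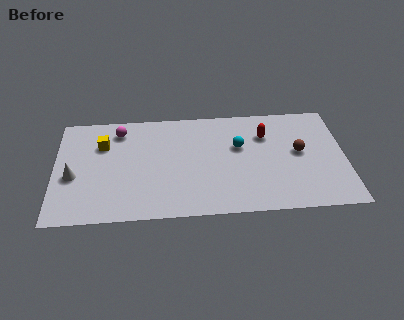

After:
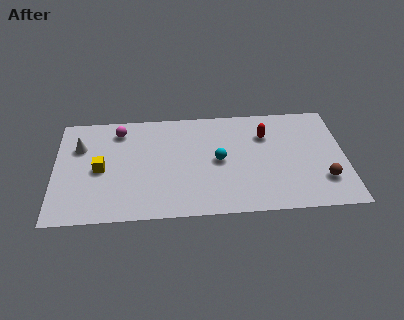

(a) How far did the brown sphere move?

2.3

The brown sphere moved from about (11.8, 4.0) to (12.9, 2.0), a distance of √(1.1² + 2.0²) ≈ 2.3.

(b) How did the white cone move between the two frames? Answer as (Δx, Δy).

(0.3, 2.0)

The white cone started near (0.9, 3.1) and ended near (1.2, 5.1).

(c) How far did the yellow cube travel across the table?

1.7

From (2.3, 5.2) to (2.2, 3.5), the yellow cube covered √(0.1² + 1.7²) ≈ 1.7 units.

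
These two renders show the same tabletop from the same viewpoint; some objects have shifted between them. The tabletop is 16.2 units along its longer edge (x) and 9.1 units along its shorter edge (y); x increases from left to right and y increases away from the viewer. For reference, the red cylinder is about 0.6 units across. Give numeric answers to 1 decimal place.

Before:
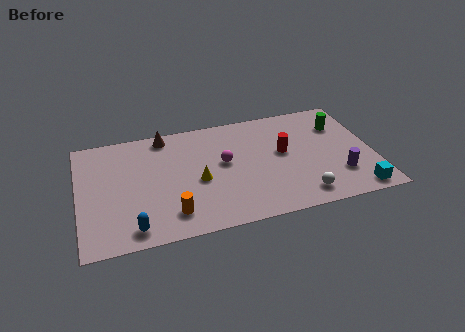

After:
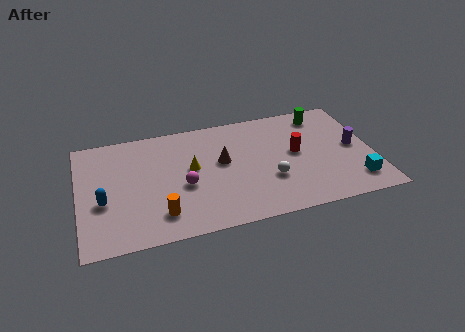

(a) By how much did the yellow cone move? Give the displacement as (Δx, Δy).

(-0.3, 1.1)

From the two frames, the yellow cone sits at roughly (6.5, 4.0) before and (6.2, 5.1) after.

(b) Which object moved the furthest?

the brown cone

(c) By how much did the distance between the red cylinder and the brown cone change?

-3.0

Before: roughly 7.1 units apart; after: 4.1. That's 3.0 units closer together.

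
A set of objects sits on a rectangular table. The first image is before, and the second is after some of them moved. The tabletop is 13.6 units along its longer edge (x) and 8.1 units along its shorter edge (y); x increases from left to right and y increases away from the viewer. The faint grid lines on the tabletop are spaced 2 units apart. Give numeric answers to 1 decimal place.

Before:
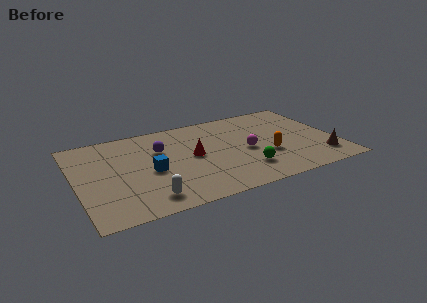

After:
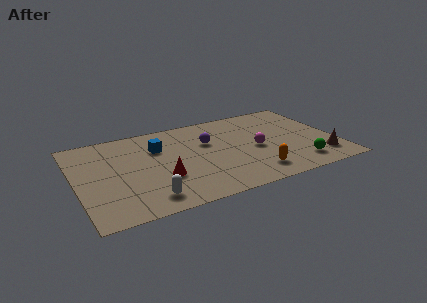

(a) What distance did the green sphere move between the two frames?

2.8

From (8.6, 2.0) to (11.4, 1.5), the green sphere covered √(2.8² + 0.5²) ≈ 2.8 units.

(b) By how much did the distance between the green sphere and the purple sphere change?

+0.4

They were about 5.3 units apart before and 5.7 after — 0.4 units further apart.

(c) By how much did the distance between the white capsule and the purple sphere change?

+1.1

The distance was about 4.2 in the first image and 5.3 in the second, so they moved 1.1 units further apart.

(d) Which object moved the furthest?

the green sphere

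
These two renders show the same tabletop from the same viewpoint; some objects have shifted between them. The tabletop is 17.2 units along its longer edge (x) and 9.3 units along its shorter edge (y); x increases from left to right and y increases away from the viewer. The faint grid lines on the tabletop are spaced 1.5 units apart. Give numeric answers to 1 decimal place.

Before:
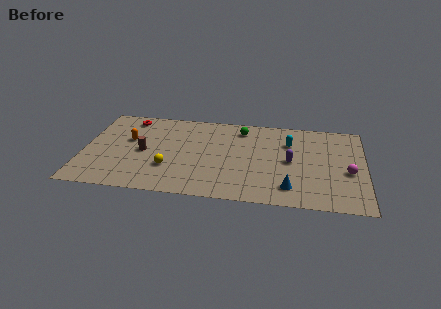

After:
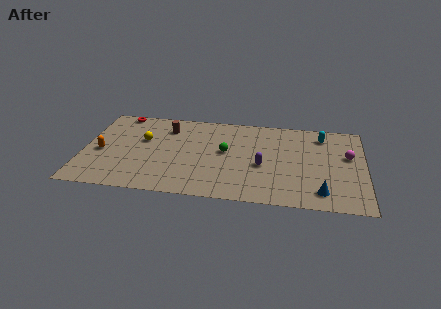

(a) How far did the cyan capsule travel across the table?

2.2

From (12.6, 6.6) to (14.6, 7.6), the cyan capsule covered √(2.0² + 1.0²) ≈ 2.2 units.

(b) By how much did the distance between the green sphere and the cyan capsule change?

+3.2

They were about 3.2 units apart before and 6.4 after — 3.2 units further apart.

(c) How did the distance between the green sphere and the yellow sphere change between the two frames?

-1.3

Before: roughly 6.4 units apart; after: 5.1. That's 1.3 units closer together.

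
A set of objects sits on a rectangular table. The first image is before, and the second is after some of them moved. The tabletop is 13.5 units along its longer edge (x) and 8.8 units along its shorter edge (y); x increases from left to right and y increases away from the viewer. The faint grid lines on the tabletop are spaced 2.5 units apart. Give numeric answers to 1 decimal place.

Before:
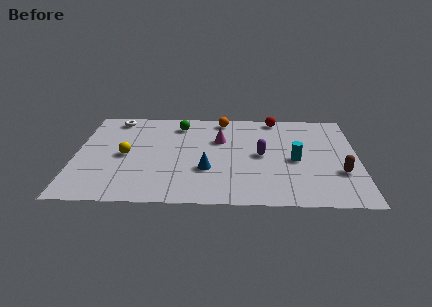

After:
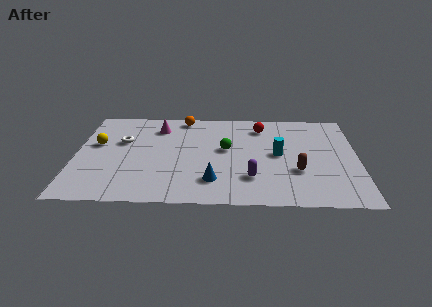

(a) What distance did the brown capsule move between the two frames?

2.0

From (12.6, 2.9) to (10.6, 3.0), the brown capsule covered √(2.0² + 0.1²) ≈ 2.0 units.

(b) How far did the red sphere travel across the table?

1.1

The red sphere was near (9.6, 8.0) before and (8.9, 7.1) after, so it travelled √(0.7² + 0.9²) ≈ 1.1 units.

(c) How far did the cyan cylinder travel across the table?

0.9

From (10.5, 4.0) to (9.7, 4.5), the cyan cylinder covered √(0.8² + 0.5²) ≈ 0.9 units.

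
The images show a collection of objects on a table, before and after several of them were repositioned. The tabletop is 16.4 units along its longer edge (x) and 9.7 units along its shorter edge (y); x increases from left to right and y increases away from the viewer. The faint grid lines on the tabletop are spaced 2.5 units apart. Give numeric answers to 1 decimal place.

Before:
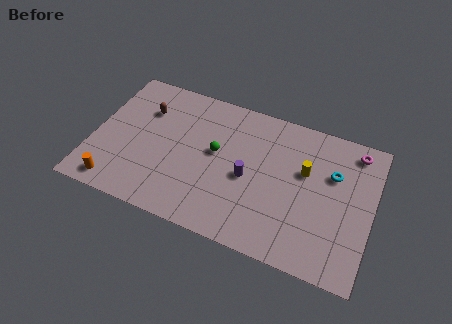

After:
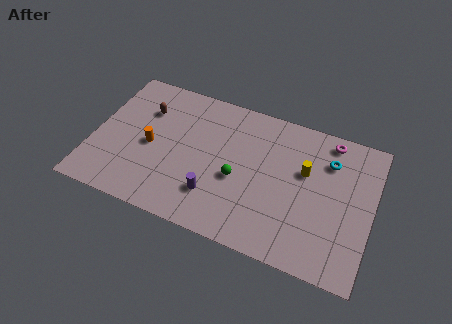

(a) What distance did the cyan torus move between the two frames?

0.9

From (14.0, 6.4) to (13.7, 7.2), the cyan torus covered √(0.3² + 0.8²) ≈ 0.9 units.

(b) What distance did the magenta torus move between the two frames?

1.5

The magenta torus was near (15.1, 8.4) before and (13.6, 8.6) after, so it travelled √(1.5² + 0.2²) ≈ 1.5 units.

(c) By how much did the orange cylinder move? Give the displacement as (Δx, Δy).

(1.7, 3.3)

The orange cylinder started near (1.7, 1.2) and ended near (3.4, 4.5).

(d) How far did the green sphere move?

1.9

From (7.2, 5.4) to (8.6, 4.1), the green sphere covered √(1.4² + 1.3²) ≈ 1.9 units.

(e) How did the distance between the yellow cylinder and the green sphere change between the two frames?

-1.0

The distance was about 5.2 in the first image and 4.2 in the second, so they moved 1.0 units closer together.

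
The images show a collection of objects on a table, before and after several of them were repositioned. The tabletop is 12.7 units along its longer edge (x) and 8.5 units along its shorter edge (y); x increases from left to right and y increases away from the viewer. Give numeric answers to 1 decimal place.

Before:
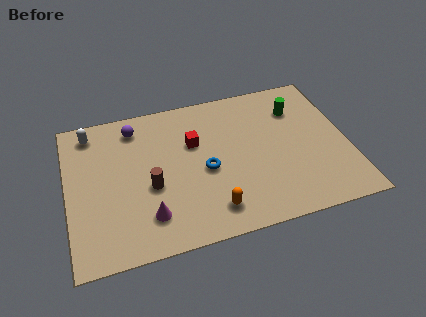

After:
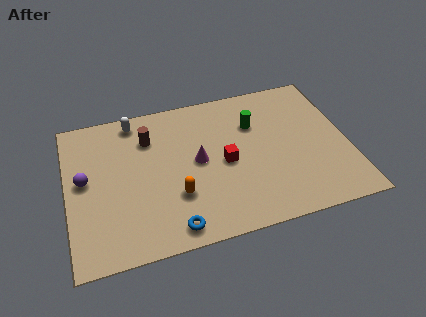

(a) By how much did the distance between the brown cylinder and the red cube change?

+1.1

Before: roughly 2.9 units apart; after: 4.0. That's 1.1 units further apart.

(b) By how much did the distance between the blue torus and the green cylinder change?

+1.3

Before: roughly 5.1 units apart; after: 6.4. That's 1.3 units further apart.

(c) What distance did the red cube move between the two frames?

2.0

The red cube was near (5.8, 5.5) before and (7.1, 4.0) after, so it travelled √(1.3² + 1.5²) ≈ 2.0 units.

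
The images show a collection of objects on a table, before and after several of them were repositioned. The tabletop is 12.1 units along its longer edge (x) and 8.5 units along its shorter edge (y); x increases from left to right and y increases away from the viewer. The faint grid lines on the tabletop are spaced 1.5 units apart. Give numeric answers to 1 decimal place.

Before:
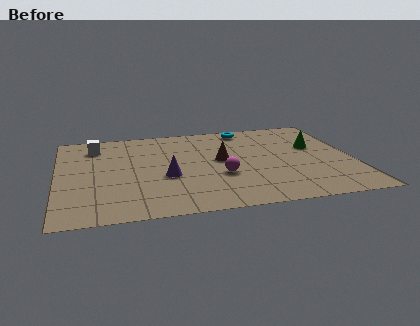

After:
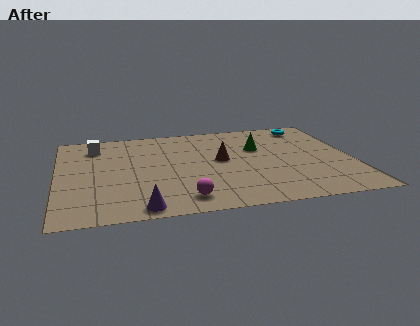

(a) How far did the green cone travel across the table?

2.3

The green cone was near (10.6, 5.2) before and (8.3, 5.5) after, so it travelled √(2.3² + 0.3²) ≈ 2.3 units.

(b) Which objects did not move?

the brown cone and the white cube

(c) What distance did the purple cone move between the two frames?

2.8

The purple cone was near (4.4, 3.4) before and (3.3, 0.8) after, so it travelled √(1.1² + 2.6²) ≈ 2.8 units.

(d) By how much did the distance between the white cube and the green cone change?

-2.3

Before: roughly 9.1 units apart; after: 6.8. That's 2.3 units closer together.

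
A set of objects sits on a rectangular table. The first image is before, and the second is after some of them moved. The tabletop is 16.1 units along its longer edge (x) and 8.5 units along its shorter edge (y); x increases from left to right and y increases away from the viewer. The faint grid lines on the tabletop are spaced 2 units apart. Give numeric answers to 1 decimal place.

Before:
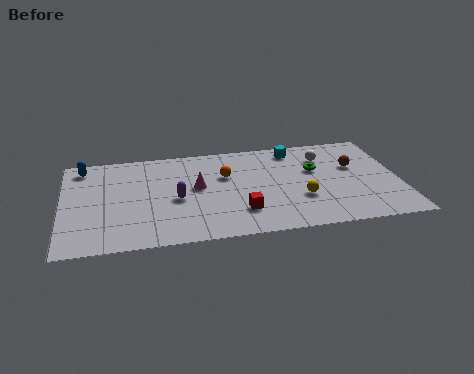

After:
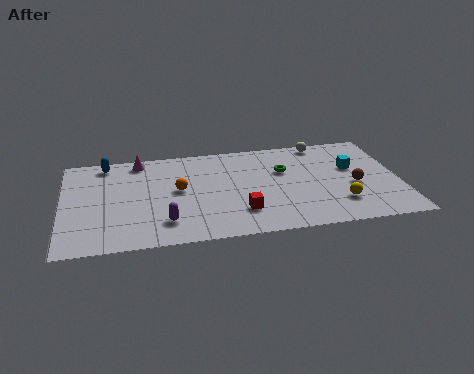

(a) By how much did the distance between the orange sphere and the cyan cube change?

+4.6

Before: roughly 3.8 units apart; after: 8.4. That's 4.6 units further apart.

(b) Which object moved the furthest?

the magenta cone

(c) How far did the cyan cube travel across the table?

3.4

From (11.2, 7.3) to (13.9, 5.2), the cyan cube covered √(2.7² + 2.1²) ≈ 3.4 units.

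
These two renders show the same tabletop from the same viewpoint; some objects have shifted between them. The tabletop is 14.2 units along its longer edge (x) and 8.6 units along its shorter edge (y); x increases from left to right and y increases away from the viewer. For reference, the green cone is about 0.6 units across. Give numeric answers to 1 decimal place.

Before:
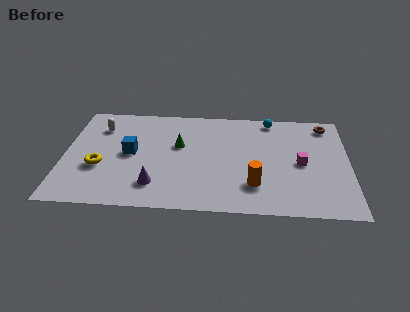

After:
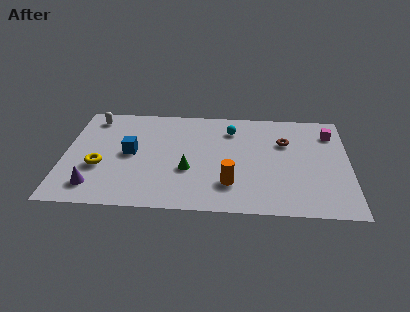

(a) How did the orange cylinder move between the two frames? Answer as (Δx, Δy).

(-1.2, 0.0)

The orange cylinder was at about (9.5, 2.2) and moved to about (8.3, 2.2).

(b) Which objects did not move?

the yellow torus and the blue cube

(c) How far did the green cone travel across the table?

2.1

The green cone moved from about (5.7, 5.2) to (6.2, 3.2), a distance of √(0.5² + 2.0²) ≈ 2.1.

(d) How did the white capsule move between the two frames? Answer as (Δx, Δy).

(-0.4, 0.8)

From the two frames, the white capsule sits at roughly (1.7, 6.5) before and (1.3, 7.3) after.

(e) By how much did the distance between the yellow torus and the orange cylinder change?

-1.2

The distance was about 7.8 in the first image and 6.6 in the second, so they moved 1.2 units closer together.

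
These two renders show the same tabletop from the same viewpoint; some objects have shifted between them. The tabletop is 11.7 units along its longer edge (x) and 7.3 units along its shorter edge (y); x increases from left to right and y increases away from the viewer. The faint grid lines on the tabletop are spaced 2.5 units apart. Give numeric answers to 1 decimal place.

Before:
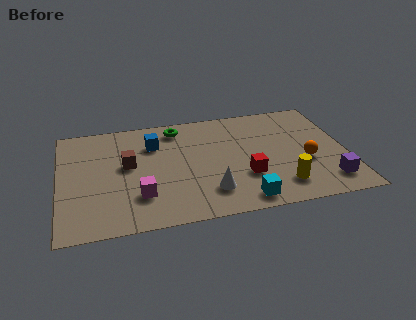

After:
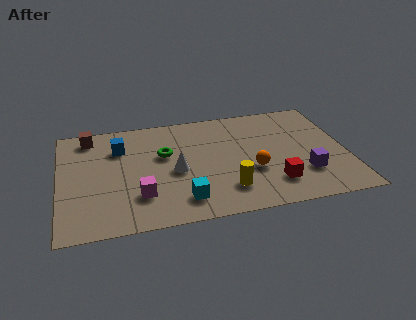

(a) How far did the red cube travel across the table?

1.3

The red cube moved from about (7.5, 2.4) to (8.6, 1.7), a distance of √(1.1² + 0.7²) ≈ 1.3.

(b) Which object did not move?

the magenta cube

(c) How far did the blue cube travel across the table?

1.4

The blue cube moved from about (3.9, 5.3) to (2.5, 5.3), a distance of √(1.4² + 0.0²) ≈ 1.4.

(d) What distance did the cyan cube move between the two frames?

2.5

From (7.3, 0.9) to (4.9, 1.4), the cyan cube covered √(2.4² + 0.5²) ≈ 2.5 units.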